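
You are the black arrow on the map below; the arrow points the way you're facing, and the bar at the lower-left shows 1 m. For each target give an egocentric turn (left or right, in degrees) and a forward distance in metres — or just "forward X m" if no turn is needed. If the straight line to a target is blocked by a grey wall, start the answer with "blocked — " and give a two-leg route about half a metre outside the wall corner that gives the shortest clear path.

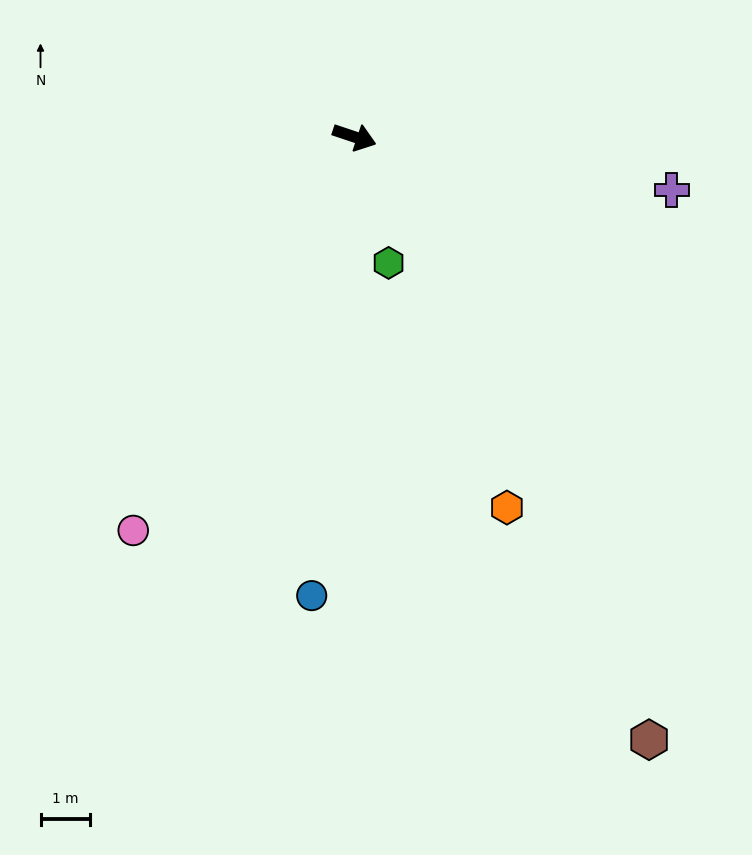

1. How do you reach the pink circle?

turn right 101°, forward 9.2 m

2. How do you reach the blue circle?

turn right 77°, forward 9.4 m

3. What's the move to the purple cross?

turn left 9°, forward 6.5 m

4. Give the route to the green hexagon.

turn right 56°, forward 2.7 m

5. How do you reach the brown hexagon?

turn right 45°, forward 13.7 m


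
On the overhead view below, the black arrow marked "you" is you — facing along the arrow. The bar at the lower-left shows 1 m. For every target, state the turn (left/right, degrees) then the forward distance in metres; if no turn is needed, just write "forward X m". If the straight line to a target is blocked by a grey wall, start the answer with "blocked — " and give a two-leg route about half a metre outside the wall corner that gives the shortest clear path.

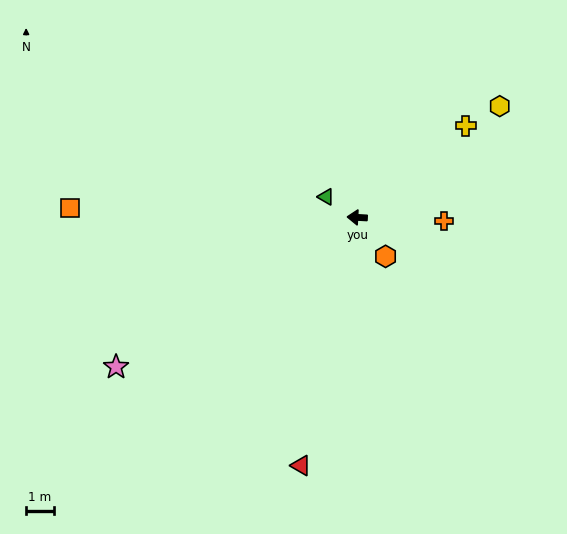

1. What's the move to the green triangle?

turn right 30°, forward 1.4 m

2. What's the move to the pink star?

turn left 35°, forward 10.3 m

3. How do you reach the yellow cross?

turn right 137°, forward 5.2 m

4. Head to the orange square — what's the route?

forward 10.4 m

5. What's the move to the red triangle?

turn left 80°, forward 9.2 m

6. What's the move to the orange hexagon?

turn left 129°, forward 1.7 m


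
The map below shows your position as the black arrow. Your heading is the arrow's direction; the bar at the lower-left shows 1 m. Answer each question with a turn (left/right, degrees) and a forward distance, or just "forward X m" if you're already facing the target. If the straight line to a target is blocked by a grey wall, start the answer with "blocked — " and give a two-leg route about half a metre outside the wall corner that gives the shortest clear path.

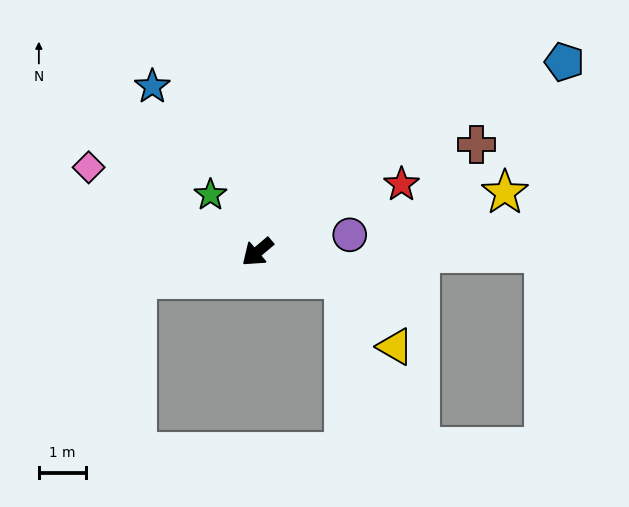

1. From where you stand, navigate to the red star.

turn left 165°, forward 3.4 m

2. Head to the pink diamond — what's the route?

turn right 67°, forward 4.0 m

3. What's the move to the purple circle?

turn left 150°, forward 2.0 m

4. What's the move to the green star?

turn right 91°, forward 1.6 m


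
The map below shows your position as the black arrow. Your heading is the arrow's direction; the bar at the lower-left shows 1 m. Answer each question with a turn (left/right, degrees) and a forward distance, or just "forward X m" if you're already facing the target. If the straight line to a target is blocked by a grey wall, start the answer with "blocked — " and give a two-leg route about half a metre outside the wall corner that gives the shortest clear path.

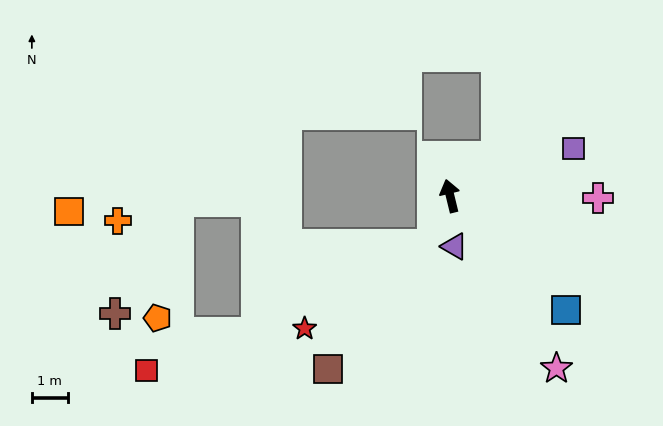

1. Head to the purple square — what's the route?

turn right 83°, forward 3.7 m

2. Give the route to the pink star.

turn right 162°, forward 5.6 m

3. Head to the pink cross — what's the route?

turn right 104°, forward 4.1 m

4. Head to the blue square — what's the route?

turn right 148°, forward 4.5 m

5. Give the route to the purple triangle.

turn left 171°, forward 1.4 m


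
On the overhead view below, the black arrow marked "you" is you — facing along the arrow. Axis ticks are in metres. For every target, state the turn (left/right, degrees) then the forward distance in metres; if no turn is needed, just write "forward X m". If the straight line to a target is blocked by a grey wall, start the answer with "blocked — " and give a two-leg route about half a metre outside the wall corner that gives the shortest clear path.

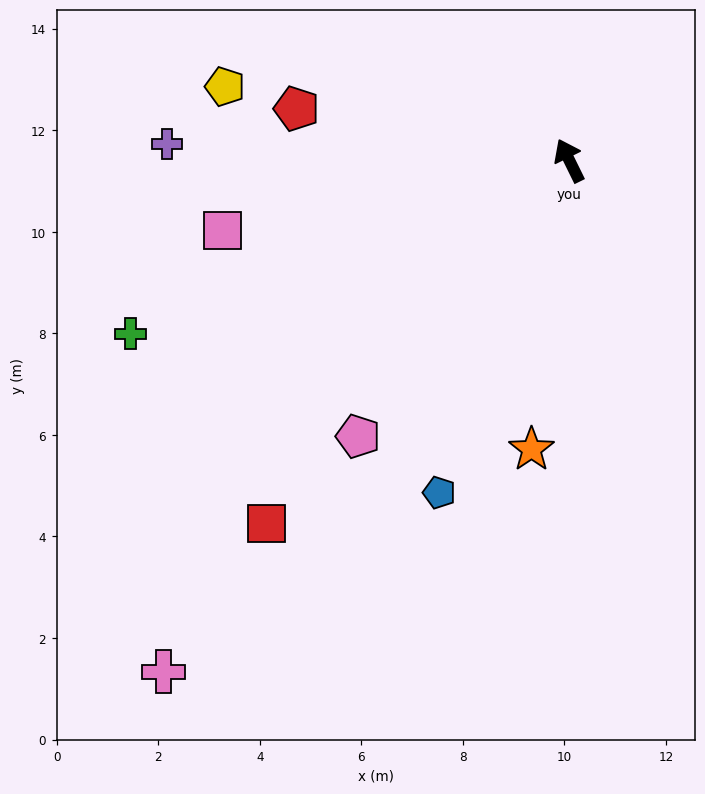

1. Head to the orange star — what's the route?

turn left 146°, forward 5.7 m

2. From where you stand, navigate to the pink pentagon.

turn left 116°, forward 6.8 m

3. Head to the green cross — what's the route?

turn left 85°, forward 9.3 m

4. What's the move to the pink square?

turn left 75°, forward 7.0 m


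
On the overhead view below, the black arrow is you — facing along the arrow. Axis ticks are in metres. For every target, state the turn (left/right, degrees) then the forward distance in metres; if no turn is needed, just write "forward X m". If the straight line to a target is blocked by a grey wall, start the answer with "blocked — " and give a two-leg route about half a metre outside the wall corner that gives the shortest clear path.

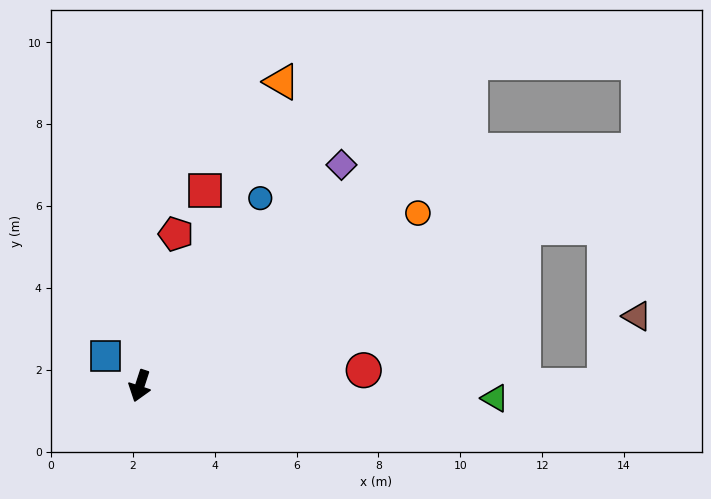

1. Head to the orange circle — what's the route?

turn left 140°, forward 8.0 m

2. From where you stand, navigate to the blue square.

turn right 113°, forward 1.1 m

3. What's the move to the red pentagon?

turn right 175°, forward 3.8 m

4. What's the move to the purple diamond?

turn left 156°, forward 7.3 m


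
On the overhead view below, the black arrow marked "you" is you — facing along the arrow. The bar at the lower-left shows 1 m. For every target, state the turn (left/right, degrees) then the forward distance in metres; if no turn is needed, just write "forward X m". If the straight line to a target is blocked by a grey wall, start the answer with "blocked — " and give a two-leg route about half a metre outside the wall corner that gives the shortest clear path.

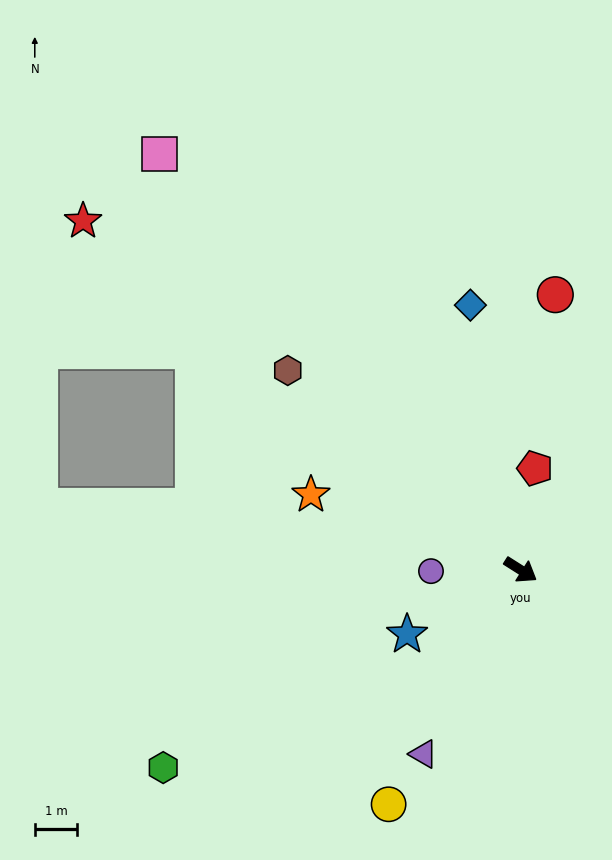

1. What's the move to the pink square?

turn left 163°, forward 13.0 m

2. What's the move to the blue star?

turn right 118°, forward 3.1 m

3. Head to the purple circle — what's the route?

turn right 147°, forward 2.1 m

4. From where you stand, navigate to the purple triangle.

turn right 85°, forward 4.9 m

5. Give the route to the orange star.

turn right 167°, forward 5.3 m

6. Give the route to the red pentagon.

turn left 114°, forward 2.4 m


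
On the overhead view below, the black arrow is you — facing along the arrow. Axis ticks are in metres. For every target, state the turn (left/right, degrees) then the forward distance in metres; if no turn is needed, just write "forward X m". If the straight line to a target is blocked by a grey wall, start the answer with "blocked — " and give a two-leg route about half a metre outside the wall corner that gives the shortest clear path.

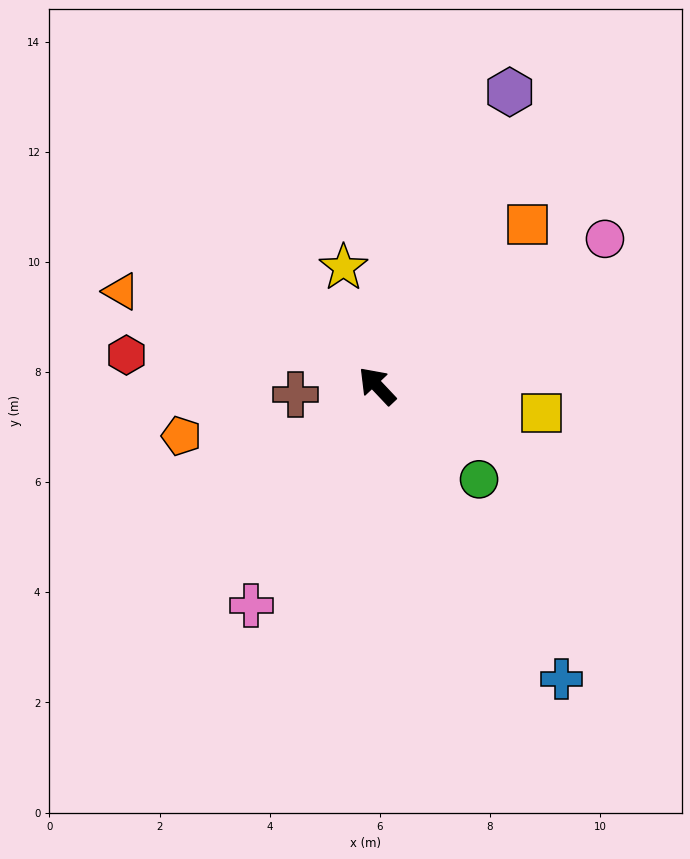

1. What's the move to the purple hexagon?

turn right 68°, forward 5.9 m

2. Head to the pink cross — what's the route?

turn left 107°, forward 4.6 m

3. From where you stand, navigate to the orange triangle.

turn left 26°, forward 5.0 m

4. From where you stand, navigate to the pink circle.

turn right 100°, forward 4.9 m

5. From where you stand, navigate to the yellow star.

turn right 27°, forward 2.2 m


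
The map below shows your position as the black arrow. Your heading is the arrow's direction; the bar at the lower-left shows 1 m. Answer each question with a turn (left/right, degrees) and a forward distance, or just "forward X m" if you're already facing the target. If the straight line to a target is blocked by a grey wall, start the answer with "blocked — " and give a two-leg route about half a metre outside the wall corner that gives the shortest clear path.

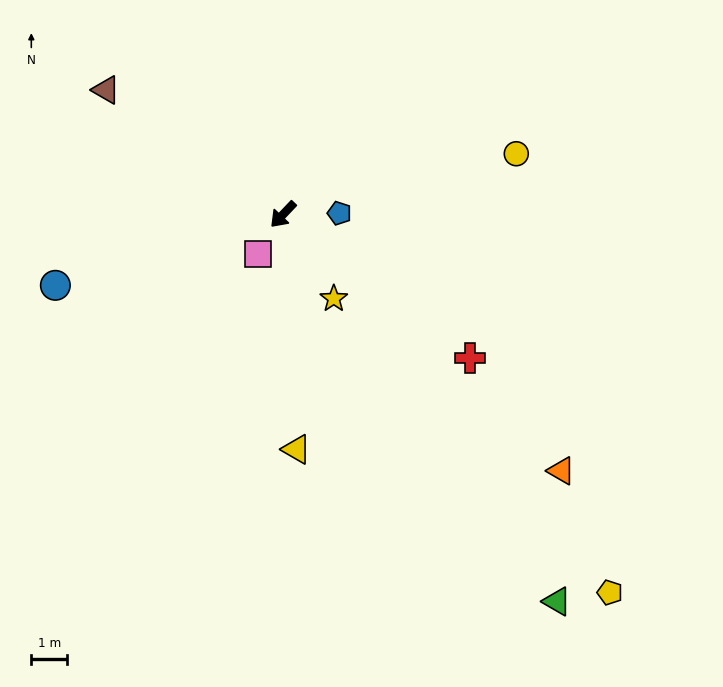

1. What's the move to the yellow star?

turn left 75°, forward 2.7 m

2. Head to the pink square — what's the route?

turn left 11°, forward 1.3 m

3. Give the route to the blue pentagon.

turn left 135°, forward 1.6 m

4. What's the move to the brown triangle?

turn right 82°, forward 6.0 m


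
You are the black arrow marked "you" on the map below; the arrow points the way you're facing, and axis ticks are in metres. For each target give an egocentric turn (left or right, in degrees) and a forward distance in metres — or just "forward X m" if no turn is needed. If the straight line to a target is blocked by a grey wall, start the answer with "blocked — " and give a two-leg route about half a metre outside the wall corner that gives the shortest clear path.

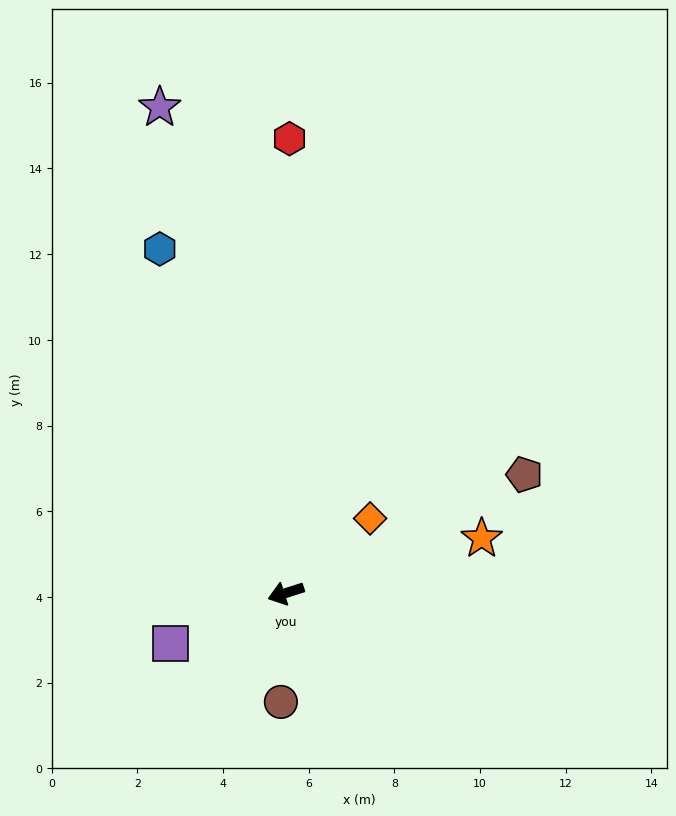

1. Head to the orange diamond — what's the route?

turn right 156°, forward 2.6 m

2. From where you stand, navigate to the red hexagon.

turn right 108°, forward 10.6 m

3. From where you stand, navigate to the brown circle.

turn left 70°, forward 2.5 m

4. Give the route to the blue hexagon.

turn right 88°, forward 8.6 m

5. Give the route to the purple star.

turn right 93°, forward 11.7 m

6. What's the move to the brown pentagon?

turn right 171°, forward 6.2 m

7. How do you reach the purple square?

turn left 6°, forward 2.9 m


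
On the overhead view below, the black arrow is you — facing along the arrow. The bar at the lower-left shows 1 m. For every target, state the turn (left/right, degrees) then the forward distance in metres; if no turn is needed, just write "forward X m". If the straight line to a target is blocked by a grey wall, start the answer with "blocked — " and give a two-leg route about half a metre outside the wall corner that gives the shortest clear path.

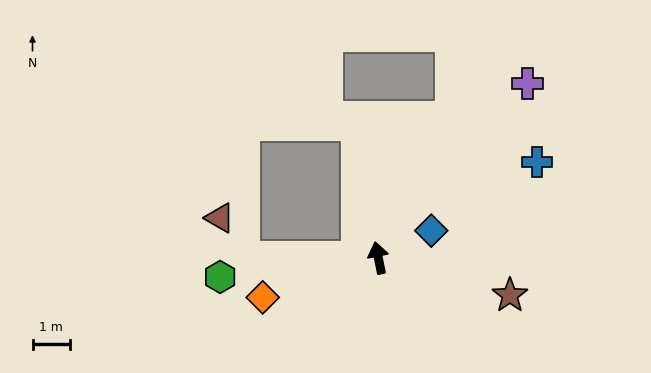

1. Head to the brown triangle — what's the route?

blocked — turn left 78°, forward 3.5 m, then turn right 57°, forward 1.2 m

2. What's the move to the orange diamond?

turn left 97°, forward 3.2 m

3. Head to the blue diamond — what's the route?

turn right 74°, forward 1.6 m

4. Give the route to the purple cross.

turn right 52°, forward 6.1 m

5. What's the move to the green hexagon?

turn left 85°, forward 4.2 m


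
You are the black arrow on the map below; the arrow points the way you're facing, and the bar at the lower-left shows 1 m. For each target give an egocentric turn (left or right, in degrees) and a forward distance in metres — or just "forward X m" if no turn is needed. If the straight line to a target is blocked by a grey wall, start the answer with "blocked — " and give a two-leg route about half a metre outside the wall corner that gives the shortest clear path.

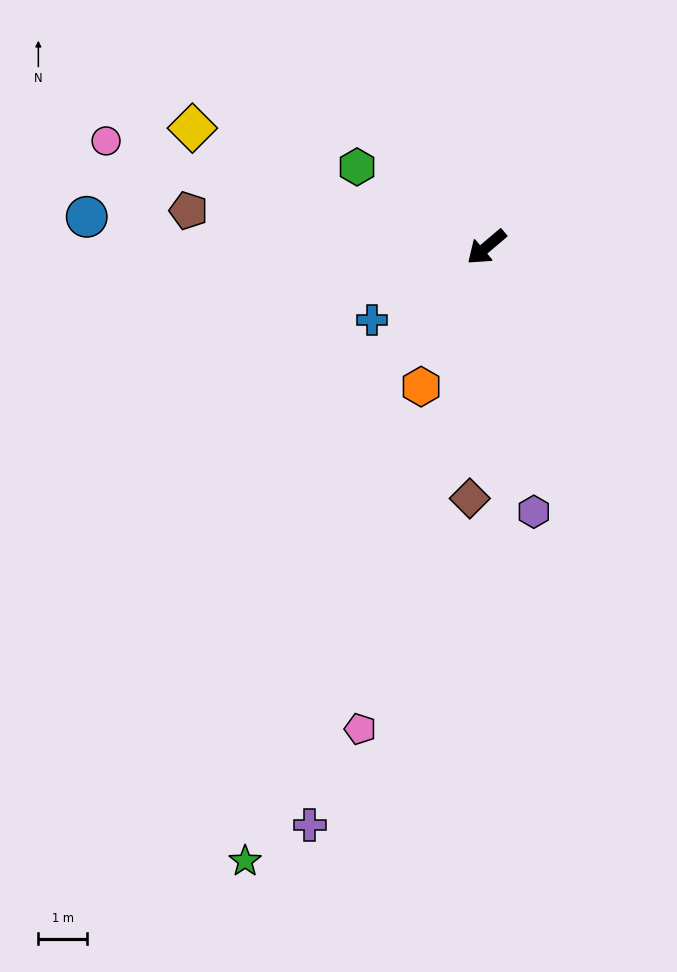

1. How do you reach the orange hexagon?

turn left 25°, forward 3.2 m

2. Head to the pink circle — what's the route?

turn right 56°, forward 8.1 m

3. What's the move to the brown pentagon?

turn right 47°, forward 6.2 m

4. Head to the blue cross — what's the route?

turn right 8°, forward 2.8 m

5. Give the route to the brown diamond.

turn left 46°, forward 5.2 m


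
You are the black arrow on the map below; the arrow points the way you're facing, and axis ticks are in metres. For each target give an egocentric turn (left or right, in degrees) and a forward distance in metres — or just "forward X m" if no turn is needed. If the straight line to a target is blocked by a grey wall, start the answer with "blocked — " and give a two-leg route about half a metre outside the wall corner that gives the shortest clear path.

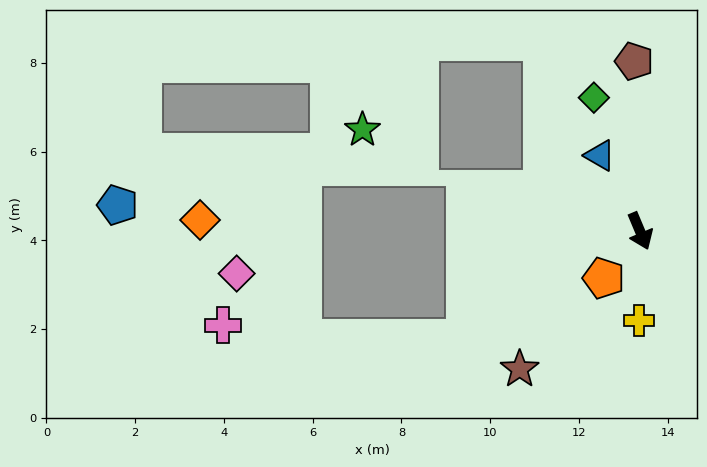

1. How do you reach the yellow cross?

turn right 24°, forward 2.0 m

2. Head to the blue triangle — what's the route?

turn right 175°, forward 1.9 m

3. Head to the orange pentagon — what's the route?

turn right 60°, forward 1.3 m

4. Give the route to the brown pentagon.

turn left 159°, forward 3.8 m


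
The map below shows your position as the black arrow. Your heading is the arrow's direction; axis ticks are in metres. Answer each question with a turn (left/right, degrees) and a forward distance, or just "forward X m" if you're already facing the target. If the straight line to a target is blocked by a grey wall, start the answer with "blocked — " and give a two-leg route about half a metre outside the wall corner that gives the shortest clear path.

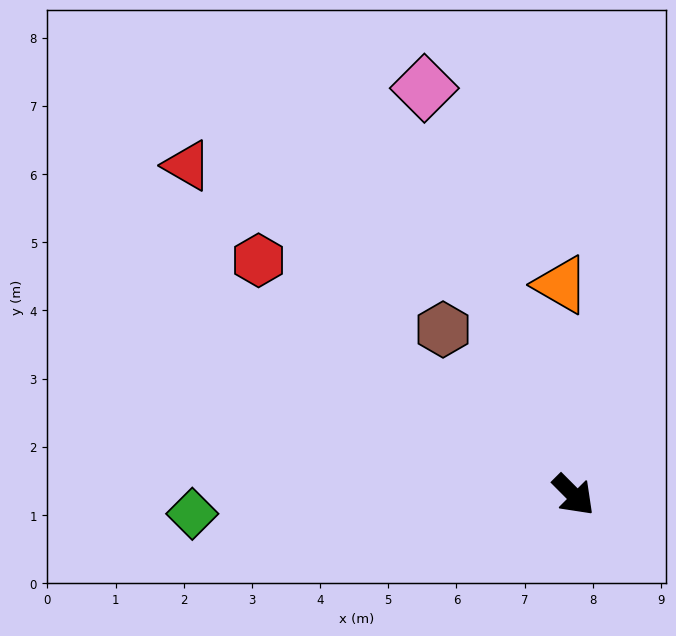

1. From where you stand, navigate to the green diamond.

turn right 132°, forward 5.6 m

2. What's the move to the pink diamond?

turn left 155°, forward 6.4 m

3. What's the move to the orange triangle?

turn left 139°, forward 3.1 m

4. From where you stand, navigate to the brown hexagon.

turn left 173°, forward 3.1 m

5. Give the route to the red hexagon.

turn right 172°, forward 5.8 m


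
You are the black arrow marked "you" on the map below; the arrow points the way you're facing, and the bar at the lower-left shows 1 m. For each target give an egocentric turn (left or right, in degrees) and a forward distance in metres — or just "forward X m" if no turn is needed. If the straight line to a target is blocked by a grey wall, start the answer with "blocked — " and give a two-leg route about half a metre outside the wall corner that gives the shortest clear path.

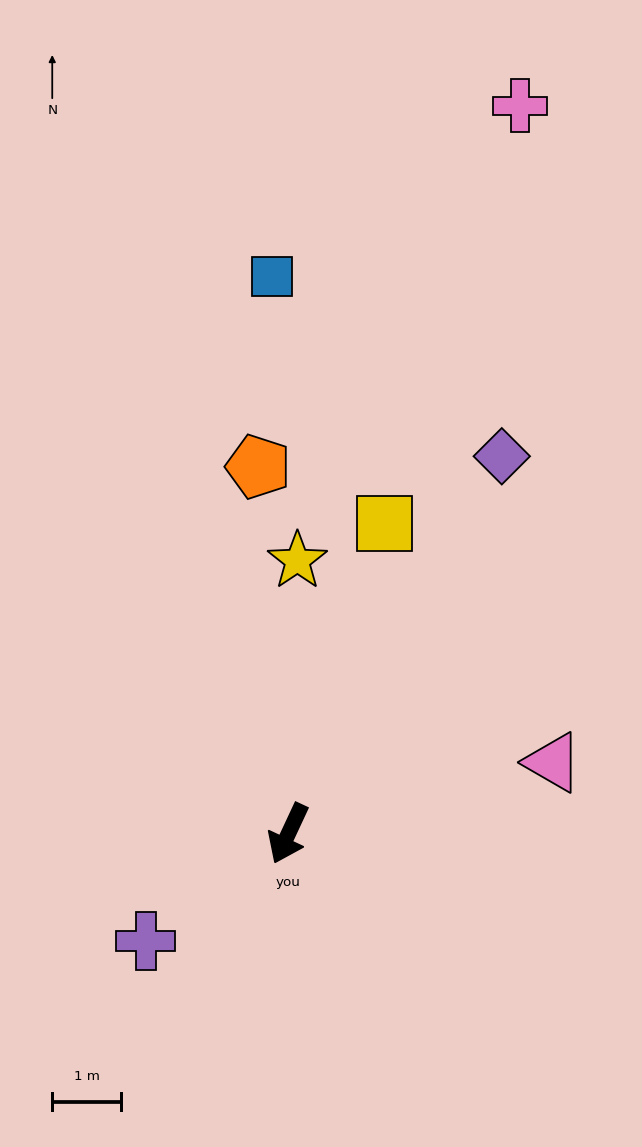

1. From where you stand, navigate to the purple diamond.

turn left 176°, forward 6.3 m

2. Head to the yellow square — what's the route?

turn right 172°, forward 4.7 m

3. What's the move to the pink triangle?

turn left 130°, forward 4.0 m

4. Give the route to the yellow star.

turn right 157°, forward 4.0 m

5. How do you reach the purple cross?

turn right 28°, forward 2.6 m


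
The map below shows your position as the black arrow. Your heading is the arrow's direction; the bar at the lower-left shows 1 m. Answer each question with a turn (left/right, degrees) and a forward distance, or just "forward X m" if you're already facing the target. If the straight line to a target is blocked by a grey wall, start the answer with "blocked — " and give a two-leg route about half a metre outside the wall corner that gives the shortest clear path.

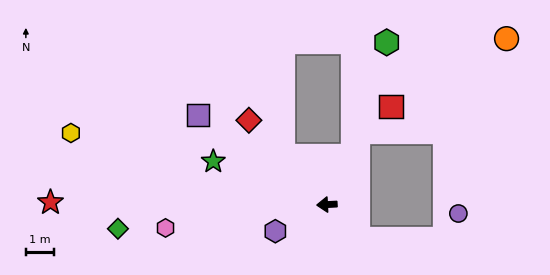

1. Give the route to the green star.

turn right 24°, forward 4.3 m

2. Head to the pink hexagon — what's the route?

turn left 5°, forward 5.8 m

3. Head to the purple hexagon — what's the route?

turn left 24°, forward 2.1 m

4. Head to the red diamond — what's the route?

turn right 50°, forward 4.1 m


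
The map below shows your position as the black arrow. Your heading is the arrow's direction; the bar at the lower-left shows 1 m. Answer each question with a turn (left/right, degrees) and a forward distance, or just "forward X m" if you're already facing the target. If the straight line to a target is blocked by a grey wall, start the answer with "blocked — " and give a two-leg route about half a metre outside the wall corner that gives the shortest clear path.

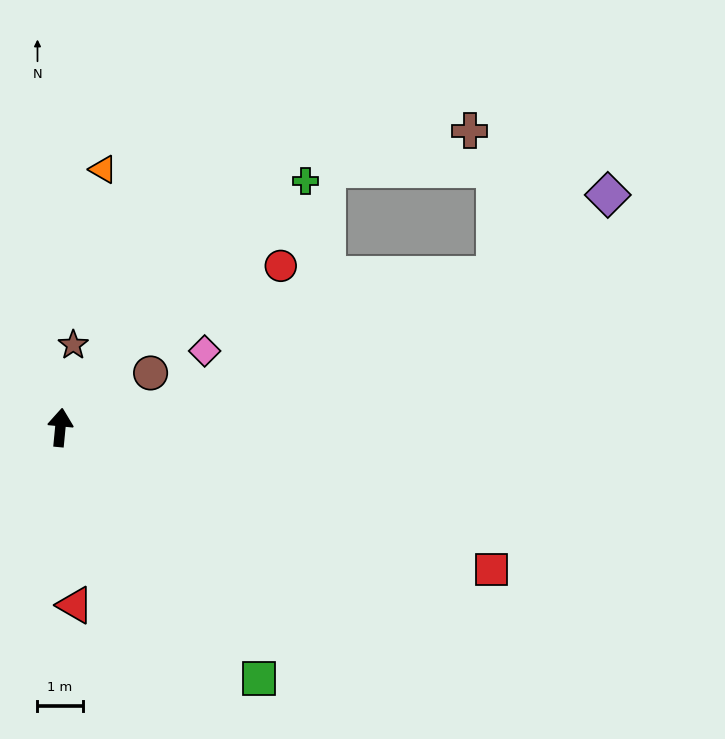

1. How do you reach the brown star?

turn right 3°, forward 1.9 m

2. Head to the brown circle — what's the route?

turn right 53°, forward 2.3 m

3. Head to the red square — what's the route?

turn right 103°, forward 10.1 m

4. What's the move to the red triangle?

turn right 170°, forward 4.0 m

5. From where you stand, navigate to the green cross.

turn right 39°, forward 7.7 m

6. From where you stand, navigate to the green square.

turn right 136°, forward 7.1 m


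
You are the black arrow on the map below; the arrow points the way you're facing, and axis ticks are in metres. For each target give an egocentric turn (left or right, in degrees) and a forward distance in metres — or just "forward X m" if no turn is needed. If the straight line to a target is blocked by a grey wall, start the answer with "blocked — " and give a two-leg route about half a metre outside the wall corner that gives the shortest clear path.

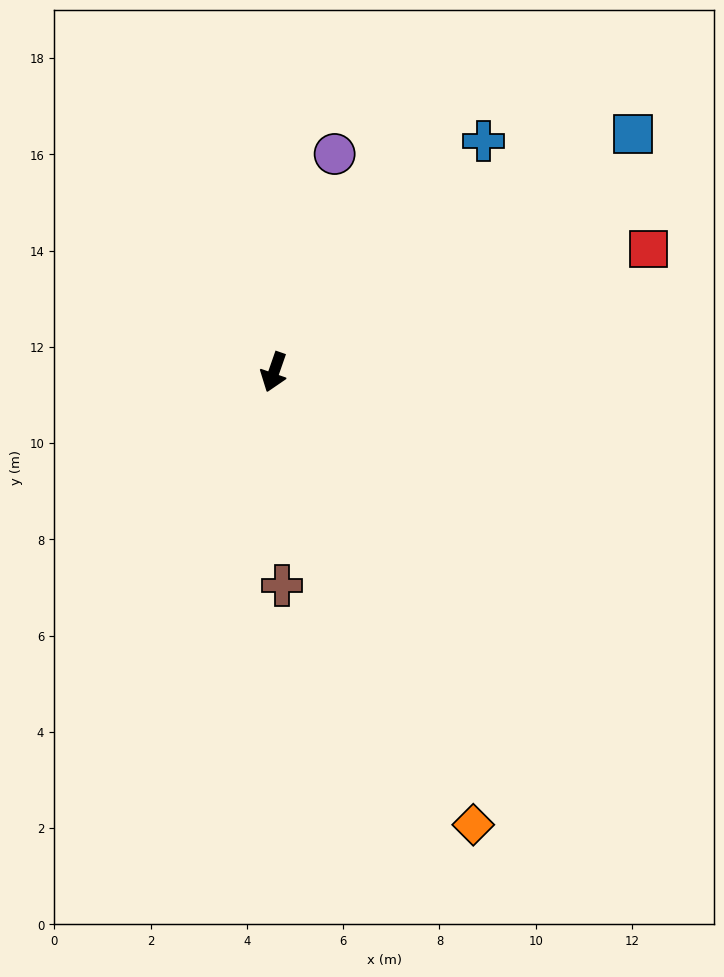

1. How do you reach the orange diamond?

turn left 43°, forward 10.3 m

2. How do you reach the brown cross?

turn left 21°, forward 4.4 m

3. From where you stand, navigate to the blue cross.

turn left 157°, forward 6.5 m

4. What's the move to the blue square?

turn left 143°, forward 9.0 m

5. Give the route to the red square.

turn left 127°, forward 8.2 m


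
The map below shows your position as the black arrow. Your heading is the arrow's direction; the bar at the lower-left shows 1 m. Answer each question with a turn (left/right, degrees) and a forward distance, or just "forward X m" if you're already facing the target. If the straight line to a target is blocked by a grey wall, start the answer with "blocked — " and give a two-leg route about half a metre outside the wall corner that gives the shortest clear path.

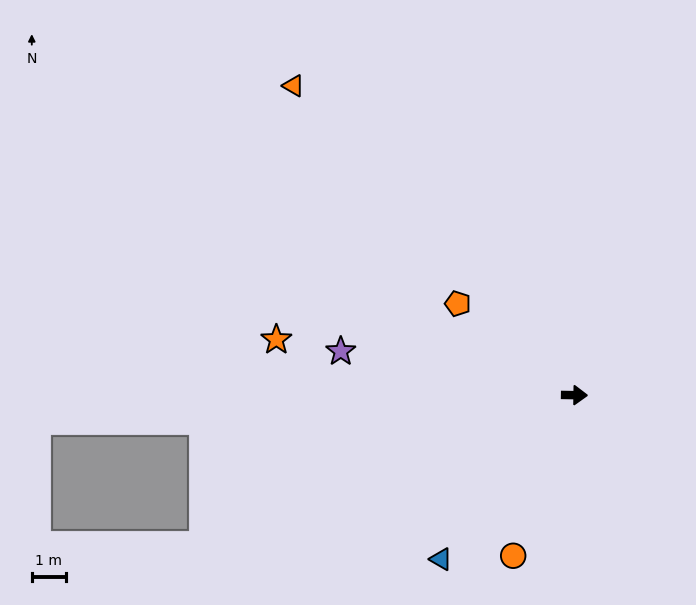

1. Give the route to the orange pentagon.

turn left 143°, forward 4.3 m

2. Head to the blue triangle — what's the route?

turn right 128°, forward 6.2 m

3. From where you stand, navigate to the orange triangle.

turn left 133°, forward 12.2 m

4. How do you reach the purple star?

turn left 170°, forward 6.9 m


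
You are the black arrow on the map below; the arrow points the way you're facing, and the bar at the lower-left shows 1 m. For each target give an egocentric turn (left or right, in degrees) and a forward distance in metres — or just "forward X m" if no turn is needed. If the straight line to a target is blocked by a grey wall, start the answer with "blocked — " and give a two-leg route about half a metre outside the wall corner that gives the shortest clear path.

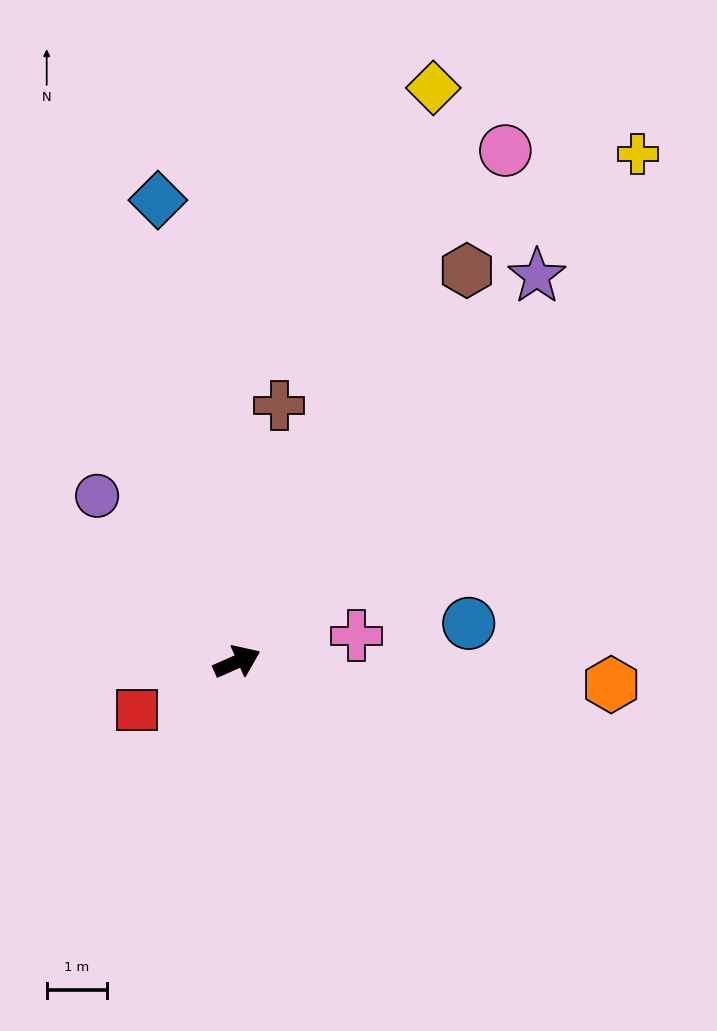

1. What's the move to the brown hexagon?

turn left 36°, forward 7.5 m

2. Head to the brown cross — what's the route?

turn left 57°, forward 4.3 m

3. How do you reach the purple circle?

turn left 106°, forward 3.6 m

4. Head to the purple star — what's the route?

turn left 28°, forward 8.1 m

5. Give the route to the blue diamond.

turn left 76°, forward 7.7 m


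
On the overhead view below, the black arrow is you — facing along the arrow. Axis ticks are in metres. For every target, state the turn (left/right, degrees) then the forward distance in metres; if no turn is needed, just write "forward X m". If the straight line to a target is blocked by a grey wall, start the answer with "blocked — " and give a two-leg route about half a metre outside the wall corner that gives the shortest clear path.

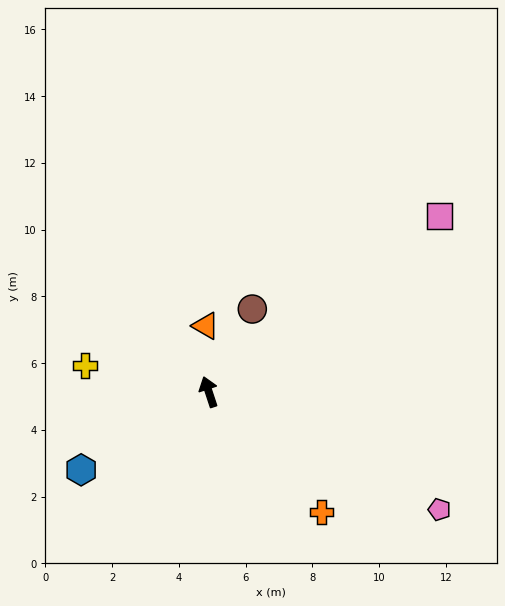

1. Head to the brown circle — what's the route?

turn right 46°, forward 2.8 m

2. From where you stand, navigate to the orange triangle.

turn right 16°, forward 2.0 m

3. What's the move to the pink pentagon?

turn right 135°, forward 7.8 m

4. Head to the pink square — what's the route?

turn right 71°, forward 8.7 m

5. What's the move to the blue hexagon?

turn left 103°, forward 4.5 m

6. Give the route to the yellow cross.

turn left 60°, forward 3.8 m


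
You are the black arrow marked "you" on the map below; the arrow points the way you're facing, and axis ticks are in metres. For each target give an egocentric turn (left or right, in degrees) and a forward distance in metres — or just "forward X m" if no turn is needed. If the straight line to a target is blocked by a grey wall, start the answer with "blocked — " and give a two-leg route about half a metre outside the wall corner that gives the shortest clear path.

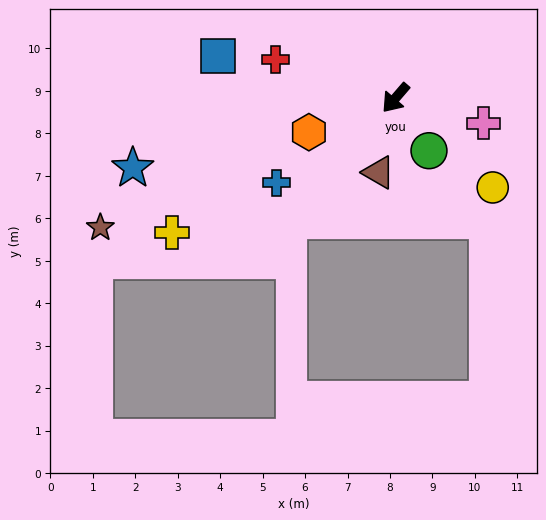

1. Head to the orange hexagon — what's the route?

turn right 28°, forward 2.2 m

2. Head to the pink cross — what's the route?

turn left 115°, forward 2.2 m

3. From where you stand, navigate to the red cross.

turn right 67°, forward 3.0 m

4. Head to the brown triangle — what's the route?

turn left 28°, forward 1.8 m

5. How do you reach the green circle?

turn left 73°, forward 1.5 m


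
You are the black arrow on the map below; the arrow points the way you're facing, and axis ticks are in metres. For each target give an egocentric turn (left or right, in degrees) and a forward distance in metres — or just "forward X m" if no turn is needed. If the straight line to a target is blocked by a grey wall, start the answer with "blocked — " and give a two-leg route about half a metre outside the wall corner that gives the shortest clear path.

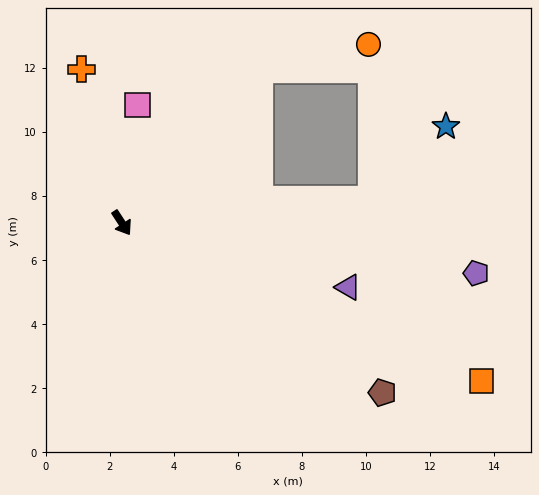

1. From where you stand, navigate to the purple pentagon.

turn left 49°, forward 11.2 m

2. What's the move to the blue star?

blocked — turn left 62°, forward 7.8 m, then turn left 40°, forward 3.3 m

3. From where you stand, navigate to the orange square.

turn left 33°, forward 12.3 m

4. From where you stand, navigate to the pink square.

turn left 139°, forward 3.7 m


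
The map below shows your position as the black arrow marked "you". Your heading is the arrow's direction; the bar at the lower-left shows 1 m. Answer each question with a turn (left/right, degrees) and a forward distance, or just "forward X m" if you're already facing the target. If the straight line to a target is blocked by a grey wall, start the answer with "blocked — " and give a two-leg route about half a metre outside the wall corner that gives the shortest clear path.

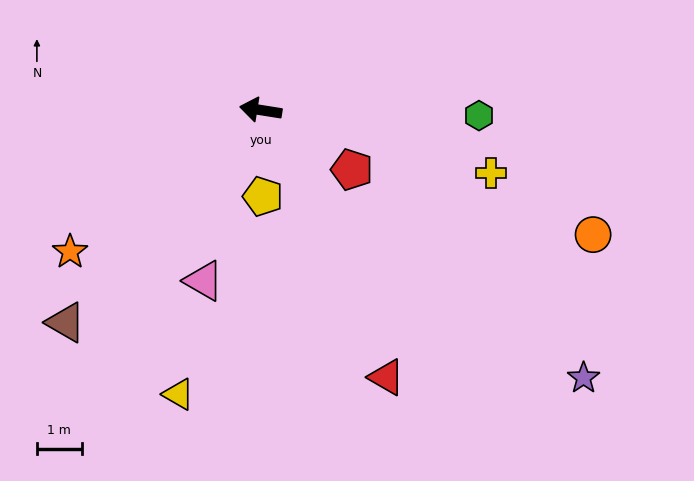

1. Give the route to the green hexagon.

turn right 172°, forward 4.8 m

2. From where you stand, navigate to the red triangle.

turn left 124°, forward 6.6 m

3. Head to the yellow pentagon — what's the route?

turn left 100°, forward 1.9 m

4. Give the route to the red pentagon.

turn left 156°, forward 2.4 m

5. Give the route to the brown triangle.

turn left 56°, forward 6.4 m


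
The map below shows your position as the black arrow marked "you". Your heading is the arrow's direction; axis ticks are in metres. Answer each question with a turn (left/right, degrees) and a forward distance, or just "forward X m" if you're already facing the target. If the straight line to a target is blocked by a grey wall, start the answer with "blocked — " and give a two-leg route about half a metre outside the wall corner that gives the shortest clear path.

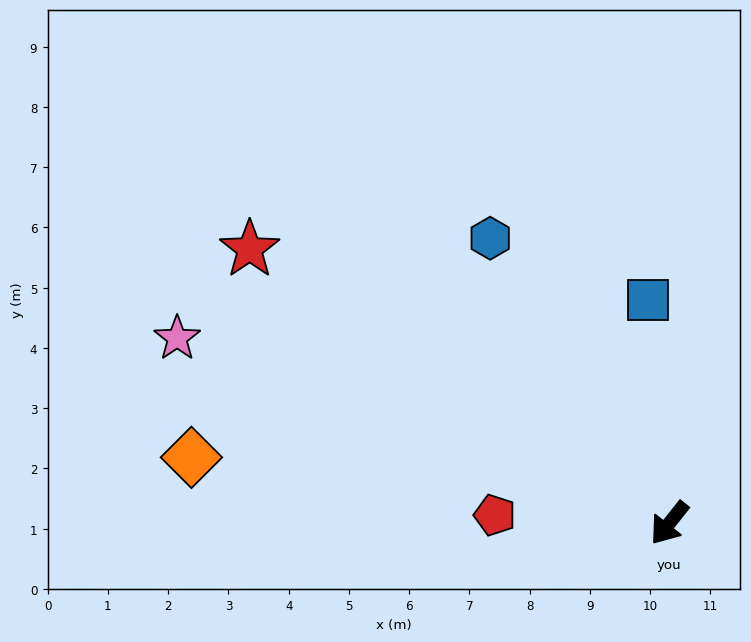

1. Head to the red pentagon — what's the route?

turn right 54°, forward 2.9 m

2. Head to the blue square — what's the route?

turn right 136°, forward 3.7 m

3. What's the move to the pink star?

turn right 72°, forward 8.7 m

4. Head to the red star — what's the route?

turn right 85°, forward 8.3 m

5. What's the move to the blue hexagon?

turn right 109°, forward 5.6 m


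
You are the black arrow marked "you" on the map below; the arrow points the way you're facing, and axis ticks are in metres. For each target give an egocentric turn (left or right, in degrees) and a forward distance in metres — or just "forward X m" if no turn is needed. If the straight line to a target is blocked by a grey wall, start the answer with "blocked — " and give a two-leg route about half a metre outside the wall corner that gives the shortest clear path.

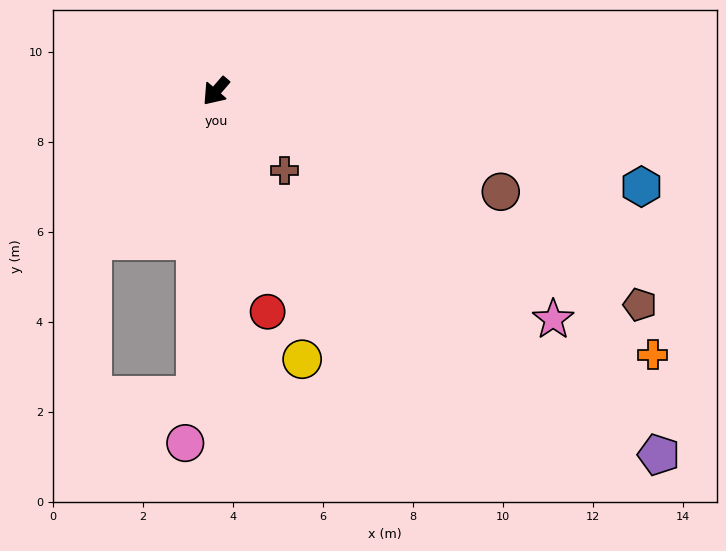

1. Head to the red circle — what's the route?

turn left 54°, forward 5.0 m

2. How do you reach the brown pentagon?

turn left 104°, forward 10.5 m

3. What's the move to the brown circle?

turn left 111°, forward 6.7 m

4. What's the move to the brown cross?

turn left 82°, forward 2.3 m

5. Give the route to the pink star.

turn left 97°, forward 9.0 m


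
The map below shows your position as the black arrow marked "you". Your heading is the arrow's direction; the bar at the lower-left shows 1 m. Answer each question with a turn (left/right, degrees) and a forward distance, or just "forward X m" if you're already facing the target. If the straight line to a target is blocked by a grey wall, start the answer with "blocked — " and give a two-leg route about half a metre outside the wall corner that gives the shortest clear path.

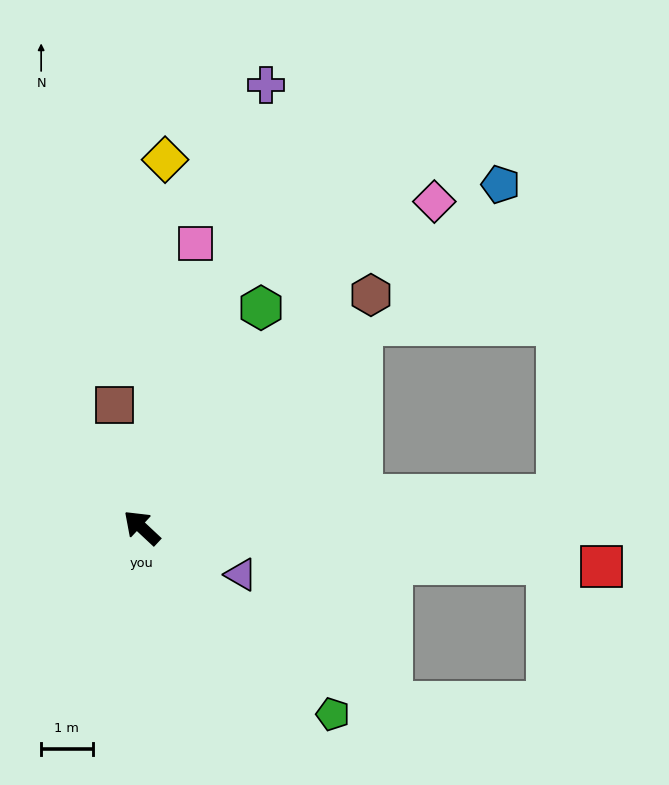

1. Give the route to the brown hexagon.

turn right 92°, forward 6.4 m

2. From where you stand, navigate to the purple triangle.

turn right 162°, forward 2.1 m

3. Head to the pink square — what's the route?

turn right 58°, forward 5.6 m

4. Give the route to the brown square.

turn right 35°, forward 2.4 m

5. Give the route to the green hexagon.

turn right 75°, forward 4.9 m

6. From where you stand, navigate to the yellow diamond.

turn right 51°, forward 7.2 m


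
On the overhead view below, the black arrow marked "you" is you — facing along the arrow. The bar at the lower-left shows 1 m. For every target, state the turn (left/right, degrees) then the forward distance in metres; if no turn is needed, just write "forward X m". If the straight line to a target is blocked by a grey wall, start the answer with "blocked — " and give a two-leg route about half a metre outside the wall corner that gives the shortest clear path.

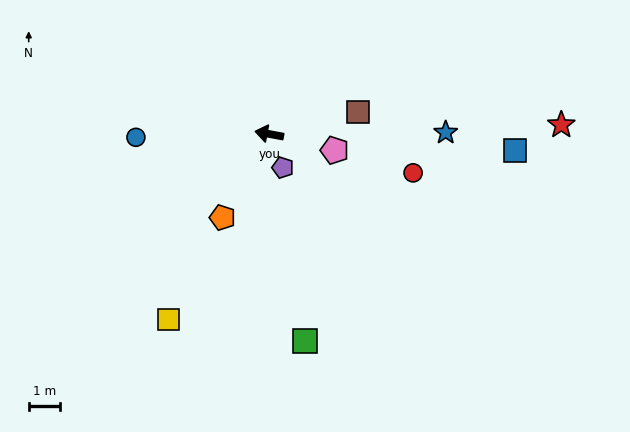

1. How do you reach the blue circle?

turn left 12°, forward 4.2 m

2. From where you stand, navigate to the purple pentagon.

turn left 123°, forward 1.1 m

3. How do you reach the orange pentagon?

turn left 71°, forward 3.0 m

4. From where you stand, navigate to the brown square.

turn right 156°, forward 2.9 m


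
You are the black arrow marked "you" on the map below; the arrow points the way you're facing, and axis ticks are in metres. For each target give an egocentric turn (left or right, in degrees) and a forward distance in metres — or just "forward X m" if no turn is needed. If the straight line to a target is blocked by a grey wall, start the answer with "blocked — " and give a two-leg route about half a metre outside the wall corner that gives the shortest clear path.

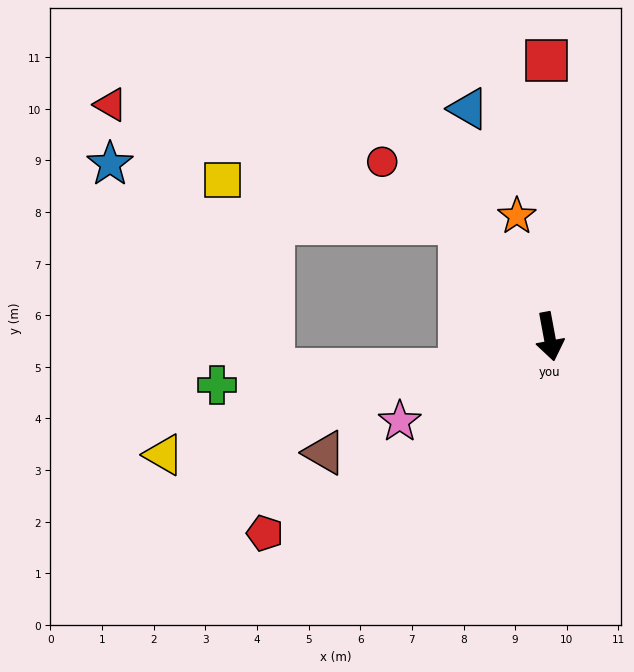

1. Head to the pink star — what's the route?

turn right 71°, forward 3.3 m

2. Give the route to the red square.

turn left 170°, forward 5.3 m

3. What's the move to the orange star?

turn right 175°, forward 2.4 m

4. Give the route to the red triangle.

blocked — turn right 152°, forward 2.8 m, then turn left 33°, forward 7.1 m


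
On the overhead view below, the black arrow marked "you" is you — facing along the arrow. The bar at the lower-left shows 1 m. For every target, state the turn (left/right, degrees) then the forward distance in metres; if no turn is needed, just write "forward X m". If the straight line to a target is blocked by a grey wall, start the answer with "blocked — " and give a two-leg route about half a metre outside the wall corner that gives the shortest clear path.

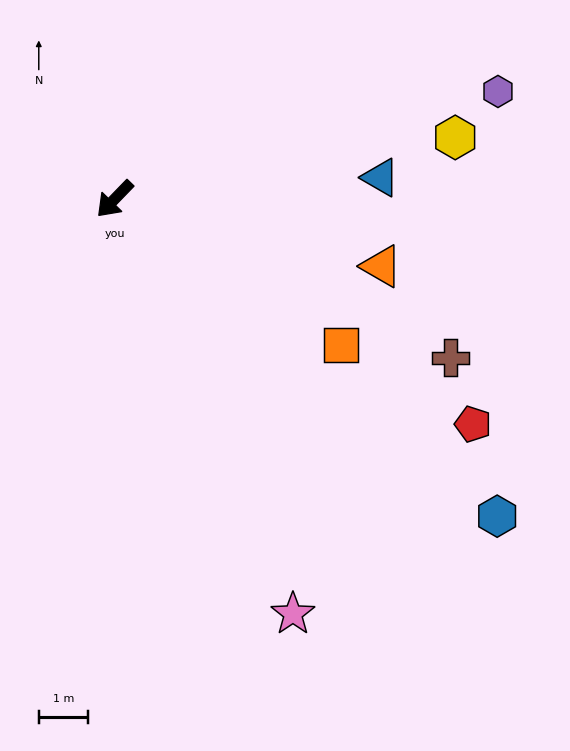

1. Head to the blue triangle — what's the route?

turn left 139°, forward 5.4 m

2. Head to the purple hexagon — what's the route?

turn left 150°, forward 8.0 m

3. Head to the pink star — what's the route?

turn left 67°, forward 9.1 m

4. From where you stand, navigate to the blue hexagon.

turn left 94°, forward 10.0 m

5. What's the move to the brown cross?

turn left 109°, forward 7.5 m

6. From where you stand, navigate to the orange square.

turn left 101°, forward 5.4 m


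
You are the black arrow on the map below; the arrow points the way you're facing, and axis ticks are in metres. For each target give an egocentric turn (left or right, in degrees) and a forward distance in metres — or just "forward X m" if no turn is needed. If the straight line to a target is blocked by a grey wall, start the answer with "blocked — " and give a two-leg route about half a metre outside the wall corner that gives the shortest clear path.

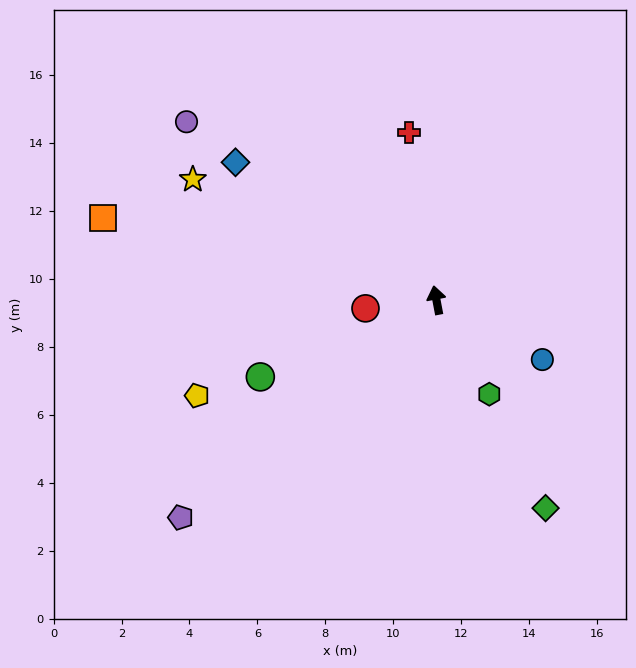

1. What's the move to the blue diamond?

turn left 45°, forward 7.2 m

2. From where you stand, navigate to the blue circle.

turn right 130°, forward 3.6 m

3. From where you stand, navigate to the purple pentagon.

turn left 120°, forward 9.9 m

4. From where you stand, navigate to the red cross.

forward 5.0 m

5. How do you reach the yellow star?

turn left 53°, forward 8.0 m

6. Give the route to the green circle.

turn left 103°, forward 5.7 m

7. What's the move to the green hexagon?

turn right 161°, forward 3.2 m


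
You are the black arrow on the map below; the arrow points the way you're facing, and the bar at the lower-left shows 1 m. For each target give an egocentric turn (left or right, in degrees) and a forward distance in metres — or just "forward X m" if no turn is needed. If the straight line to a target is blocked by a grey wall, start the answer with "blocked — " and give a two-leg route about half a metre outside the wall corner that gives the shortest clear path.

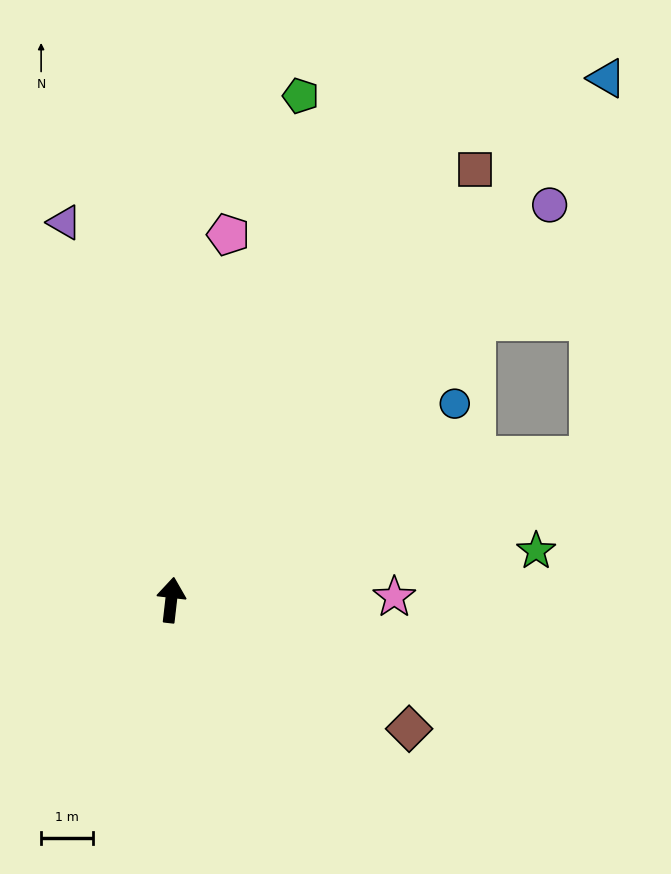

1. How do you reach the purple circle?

turn right 37°, forward 10.5 m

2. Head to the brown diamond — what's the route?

turn right 112°, forward 5.2 m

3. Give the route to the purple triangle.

turn left 22°, forward 7.5 m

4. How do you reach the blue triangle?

turn right 33°, forward 13.0 m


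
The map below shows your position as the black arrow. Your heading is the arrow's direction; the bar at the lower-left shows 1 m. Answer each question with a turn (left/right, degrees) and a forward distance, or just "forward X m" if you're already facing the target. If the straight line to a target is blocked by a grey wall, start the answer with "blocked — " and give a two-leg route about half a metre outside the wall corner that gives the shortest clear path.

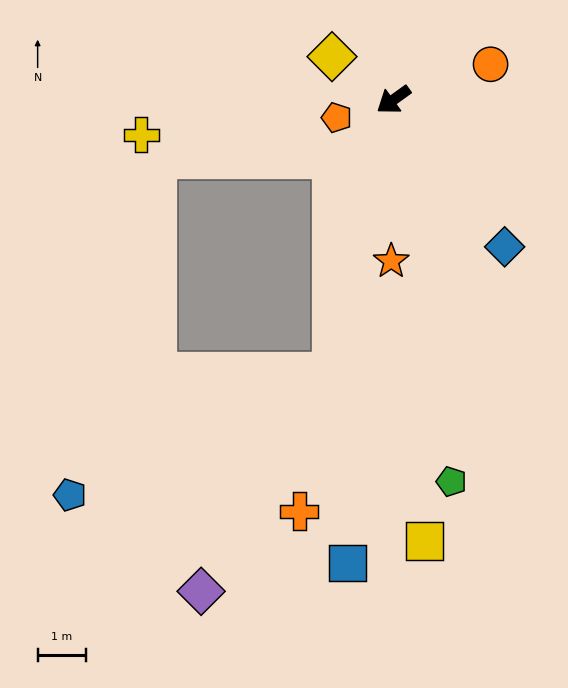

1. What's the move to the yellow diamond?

turn right 71°, forward 1.6 m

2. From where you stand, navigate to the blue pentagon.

blocked — turn left 42°, forward 5.8 m, then turn right 53°, forward 6.0 m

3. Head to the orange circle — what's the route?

turn left 164°, forward 2.2 m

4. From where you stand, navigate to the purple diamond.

blocked — turn left 42°, forward 5.8 m, then turn right 19°, forward 5.3 m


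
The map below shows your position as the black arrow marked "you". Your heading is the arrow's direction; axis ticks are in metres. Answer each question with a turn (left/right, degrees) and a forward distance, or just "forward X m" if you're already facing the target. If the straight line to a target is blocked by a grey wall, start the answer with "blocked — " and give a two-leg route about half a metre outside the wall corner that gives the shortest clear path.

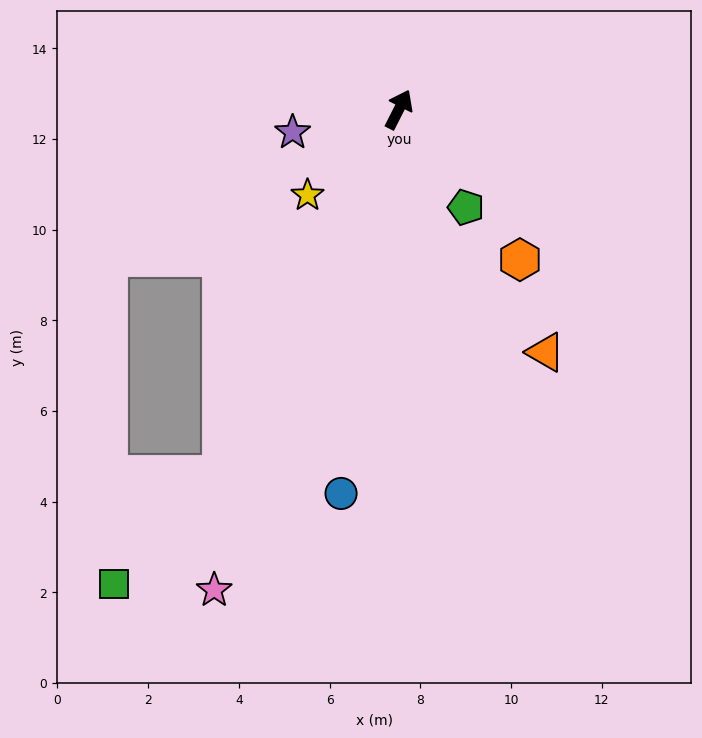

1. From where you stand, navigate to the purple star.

turn left 129°, forward 2.4 m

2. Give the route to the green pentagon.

turn right 119°, forward 2.6 m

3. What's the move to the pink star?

turn right 174°, forward 11.4 m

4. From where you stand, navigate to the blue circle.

turn right 162°, forward 8.6 m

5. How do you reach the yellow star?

turn left 160°, forward 2.8 m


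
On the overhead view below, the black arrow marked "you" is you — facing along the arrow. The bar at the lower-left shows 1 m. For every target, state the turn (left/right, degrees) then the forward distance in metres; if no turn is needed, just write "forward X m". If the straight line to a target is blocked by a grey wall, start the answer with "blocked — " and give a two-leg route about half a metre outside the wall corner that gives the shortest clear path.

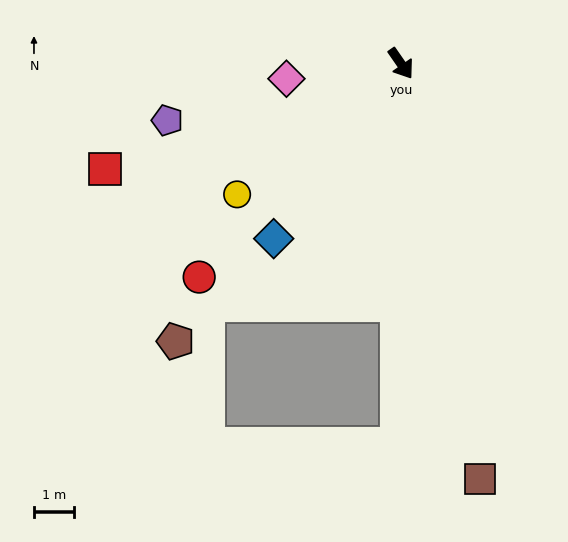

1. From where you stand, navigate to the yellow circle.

turn right 86°, forward 5.3 m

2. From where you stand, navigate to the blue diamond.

turn right 71°, forward 5.4 m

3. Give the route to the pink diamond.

turn right 117°, forward 2.9 m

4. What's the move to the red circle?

turn right 78°, forward 7.4 m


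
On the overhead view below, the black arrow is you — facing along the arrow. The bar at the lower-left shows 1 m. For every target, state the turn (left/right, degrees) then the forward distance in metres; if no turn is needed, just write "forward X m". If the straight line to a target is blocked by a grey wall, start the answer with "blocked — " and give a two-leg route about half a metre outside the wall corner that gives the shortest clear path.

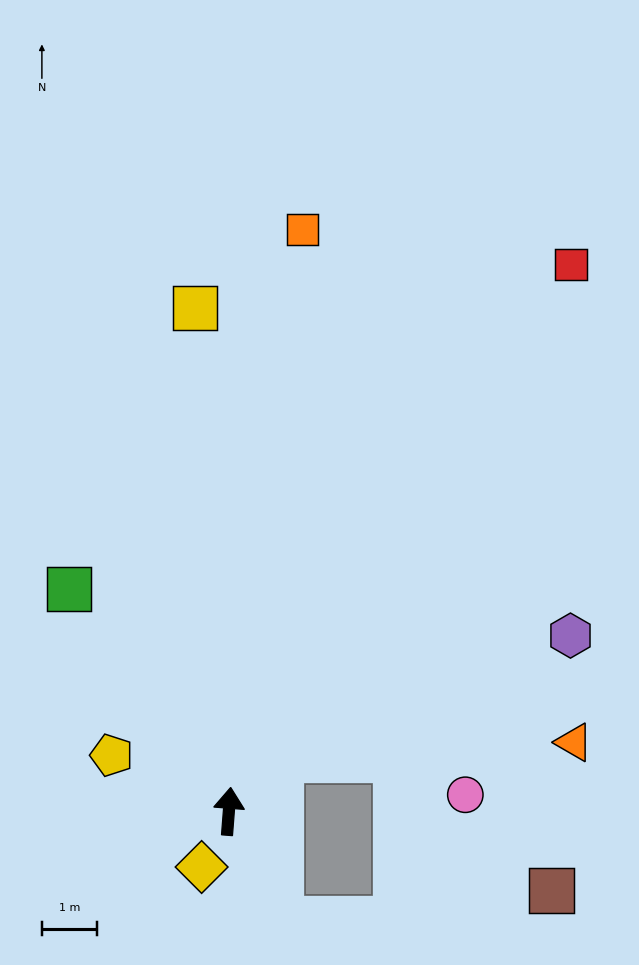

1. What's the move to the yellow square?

turn left 8°, forward 9.2 m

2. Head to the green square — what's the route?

turn left 40°, forward 5.0 m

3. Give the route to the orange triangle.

blocked — turn right 40°, forward 1.3 m, then turn right 42°, forward 5.4 m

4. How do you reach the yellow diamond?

turn left 158°, forward 1.1 m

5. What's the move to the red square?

turn right 28°, forward 11.8 m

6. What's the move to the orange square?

turn right 3°, forward 10.7 m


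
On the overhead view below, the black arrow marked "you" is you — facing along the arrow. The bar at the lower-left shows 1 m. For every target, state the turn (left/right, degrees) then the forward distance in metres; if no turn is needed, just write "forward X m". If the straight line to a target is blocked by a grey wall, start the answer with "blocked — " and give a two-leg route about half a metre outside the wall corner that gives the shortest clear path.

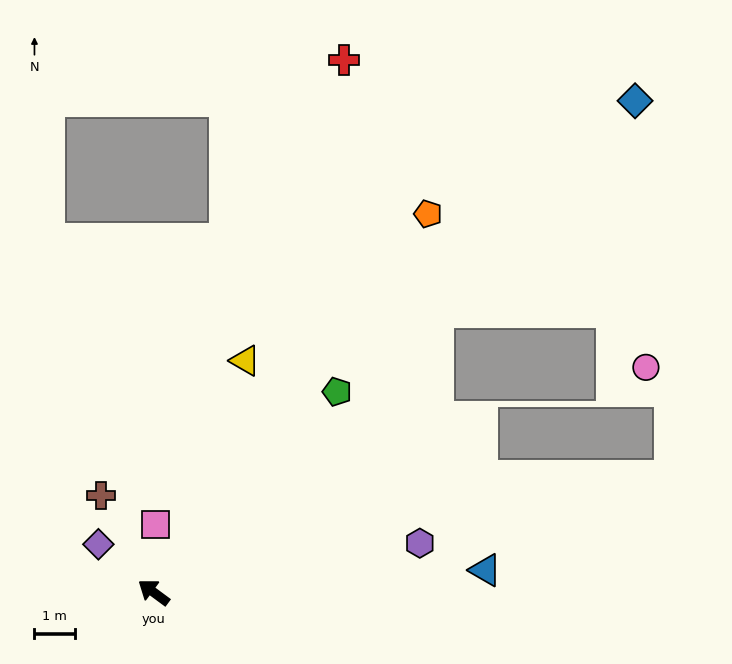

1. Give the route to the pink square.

turn right 55°, forward 1.7 m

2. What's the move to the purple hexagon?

turn right 133°, forward 6.7 m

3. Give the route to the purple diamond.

turn right 5°, forward 1.8 m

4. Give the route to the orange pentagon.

turn right 89°, forward 11.6 m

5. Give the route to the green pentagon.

turn right 96°, forward 6.7 m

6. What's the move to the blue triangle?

turn right 140°, forward 8.2 m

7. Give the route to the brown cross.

turn right 25°, forward 2.7 m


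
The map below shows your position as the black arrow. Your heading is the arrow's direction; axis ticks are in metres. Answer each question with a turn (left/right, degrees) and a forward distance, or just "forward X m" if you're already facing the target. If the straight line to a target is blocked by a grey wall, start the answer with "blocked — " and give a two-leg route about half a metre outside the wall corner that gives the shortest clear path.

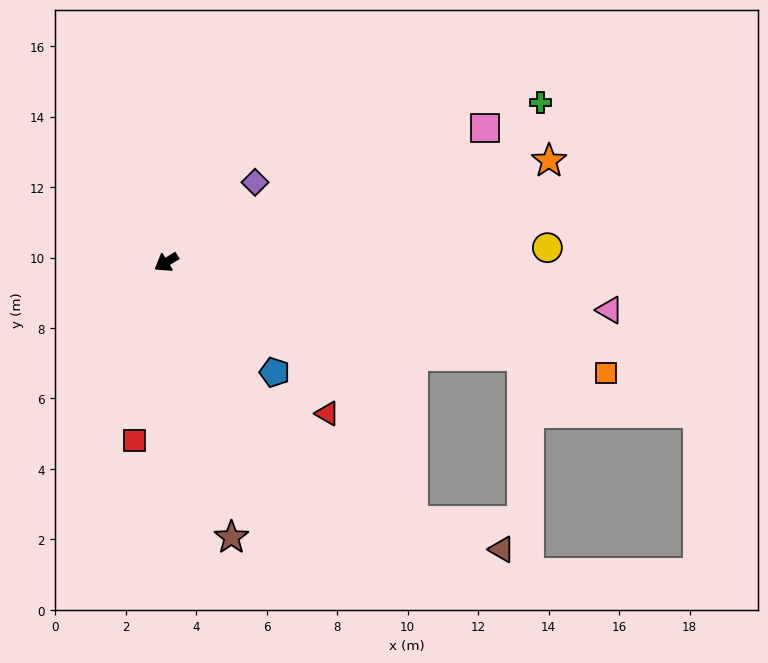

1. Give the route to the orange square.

turn left 134°, forward 12.9 m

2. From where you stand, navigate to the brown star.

turn left 72°, forward 8.0 m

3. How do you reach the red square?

turn left 48°, forward 5.1 m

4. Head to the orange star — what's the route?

turn left 163°, forward 11.2 m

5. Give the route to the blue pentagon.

turn left 103°, forward 4.4 m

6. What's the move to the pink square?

turn left 171°, forward 9.8 m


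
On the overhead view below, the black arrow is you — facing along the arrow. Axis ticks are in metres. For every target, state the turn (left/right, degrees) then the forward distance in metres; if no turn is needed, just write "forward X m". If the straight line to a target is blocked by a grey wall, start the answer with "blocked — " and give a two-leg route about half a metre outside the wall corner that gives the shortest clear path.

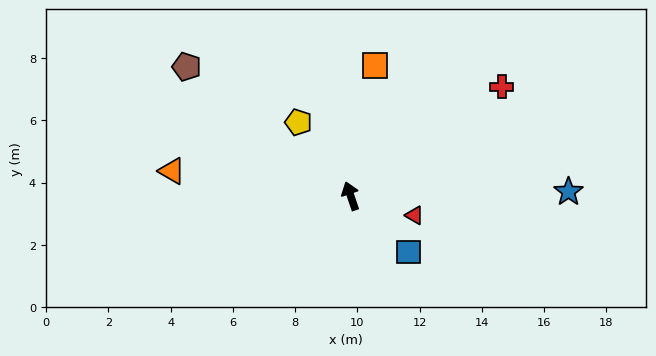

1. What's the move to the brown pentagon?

turn left 33°, forward 6.7 m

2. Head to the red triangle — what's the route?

turn right 126°, forward 2.1 m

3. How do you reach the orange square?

turn right 29°, forward 4.3 m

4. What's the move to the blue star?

turn right 108°, forward 7.0 m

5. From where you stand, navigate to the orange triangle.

turn left 63°, forward 5.8 m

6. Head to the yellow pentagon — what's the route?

turn left 17°, forward 2.9 m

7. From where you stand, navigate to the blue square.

turn right 153°, forward 2.6 m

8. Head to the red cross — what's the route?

turn right 73°, forward 6.0 m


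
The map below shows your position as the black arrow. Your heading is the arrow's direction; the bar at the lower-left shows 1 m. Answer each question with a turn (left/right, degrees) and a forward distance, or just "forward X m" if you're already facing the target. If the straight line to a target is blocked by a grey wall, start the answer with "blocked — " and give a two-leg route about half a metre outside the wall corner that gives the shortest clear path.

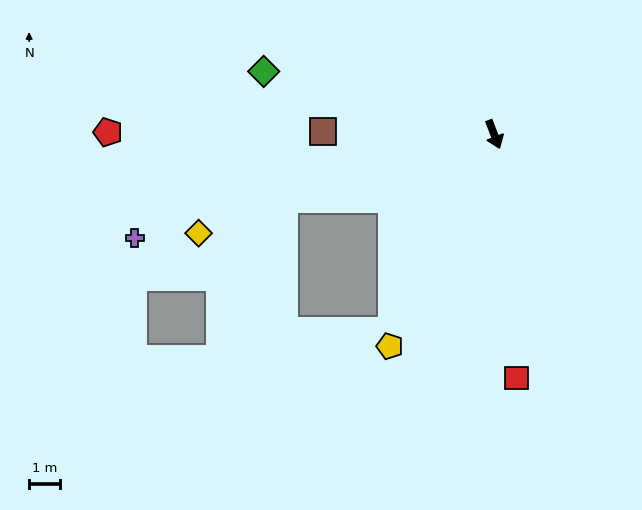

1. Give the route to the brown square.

turn right 112°, forward 5.5 m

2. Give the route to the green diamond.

turn right 126°, forward 7.7 m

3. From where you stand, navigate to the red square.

turn right 16°, forward 7.9 m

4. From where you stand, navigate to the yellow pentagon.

turn right 47°, forward 7.6 m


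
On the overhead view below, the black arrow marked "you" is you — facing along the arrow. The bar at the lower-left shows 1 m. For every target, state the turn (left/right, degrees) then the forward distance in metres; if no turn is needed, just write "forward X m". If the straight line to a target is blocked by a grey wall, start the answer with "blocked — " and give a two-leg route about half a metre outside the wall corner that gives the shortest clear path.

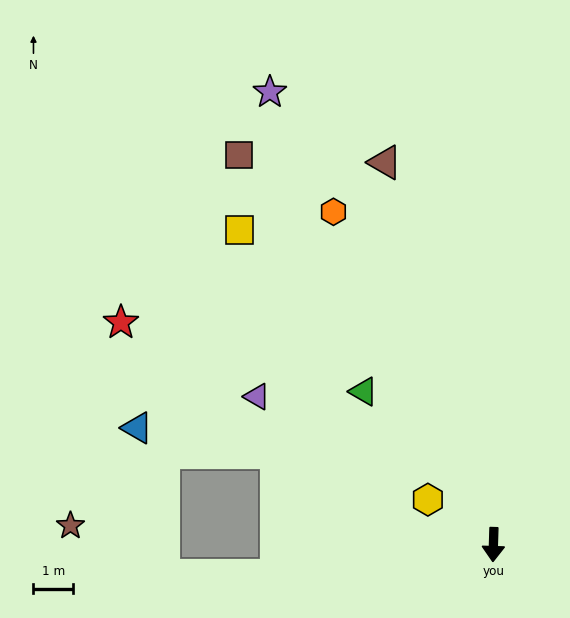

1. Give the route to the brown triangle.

turn right 162°, forward 10.0 m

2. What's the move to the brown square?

turn right 145°, forward 11.7 m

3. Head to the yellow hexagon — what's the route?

turn right 123°, forward 2.0 m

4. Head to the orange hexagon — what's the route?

turn right 153°, forward 9.3 m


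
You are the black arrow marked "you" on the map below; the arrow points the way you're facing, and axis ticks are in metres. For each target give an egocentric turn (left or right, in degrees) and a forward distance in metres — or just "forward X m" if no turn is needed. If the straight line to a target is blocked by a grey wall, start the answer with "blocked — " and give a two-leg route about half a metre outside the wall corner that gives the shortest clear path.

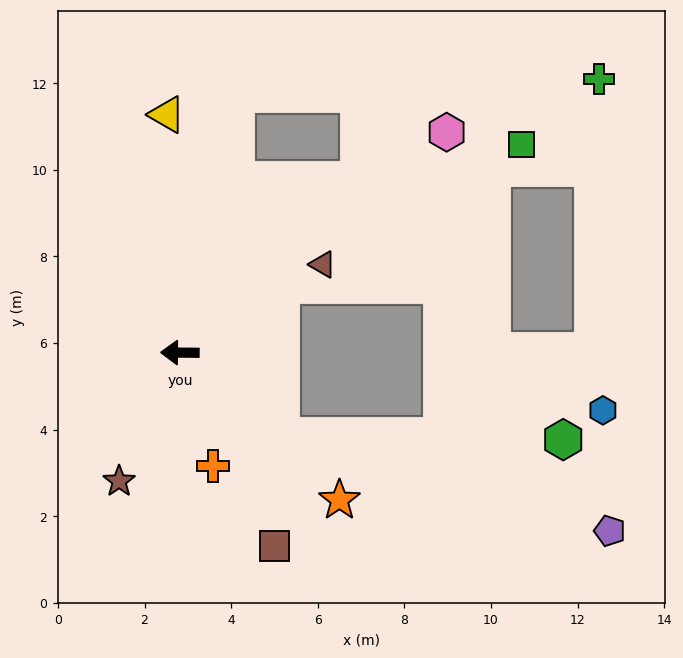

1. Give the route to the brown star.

turn left 65°, forward 3.3 m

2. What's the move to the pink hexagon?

turn right 140°, forward 8.0 m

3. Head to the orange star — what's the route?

turn left 138°, forward 5.0 m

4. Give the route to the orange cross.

turn left 107°, forward 2.7 m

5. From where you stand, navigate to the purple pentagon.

blocked — turn left 141°, forward 3.0 m, then turn left 23°, forward 7.9 m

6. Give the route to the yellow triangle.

turn right 86°, forward 5.5 m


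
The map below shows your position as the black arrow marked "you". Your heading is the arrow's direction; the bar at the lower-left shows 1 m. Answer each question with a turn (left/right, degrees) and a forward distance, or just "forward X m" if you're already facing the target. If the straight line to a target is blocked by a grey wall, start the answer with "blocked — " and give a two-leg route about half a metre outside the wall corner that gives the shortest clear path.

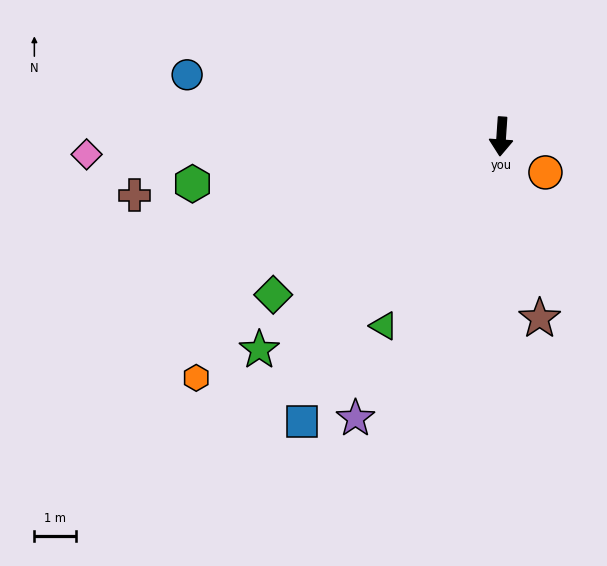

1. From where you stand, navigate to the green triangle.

turn right 28°, forward 5.3 m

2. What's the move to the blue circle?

turn right 97°, forward 7.6 m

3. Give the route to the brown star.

turn left 16°, forward 4.4 m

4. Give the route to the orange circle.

turn left 55°, forward 1.4 m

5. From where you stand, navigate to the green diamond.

turn right 51°, forward 6.6 m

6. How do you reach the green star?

turn right 45°, forward 7.7 m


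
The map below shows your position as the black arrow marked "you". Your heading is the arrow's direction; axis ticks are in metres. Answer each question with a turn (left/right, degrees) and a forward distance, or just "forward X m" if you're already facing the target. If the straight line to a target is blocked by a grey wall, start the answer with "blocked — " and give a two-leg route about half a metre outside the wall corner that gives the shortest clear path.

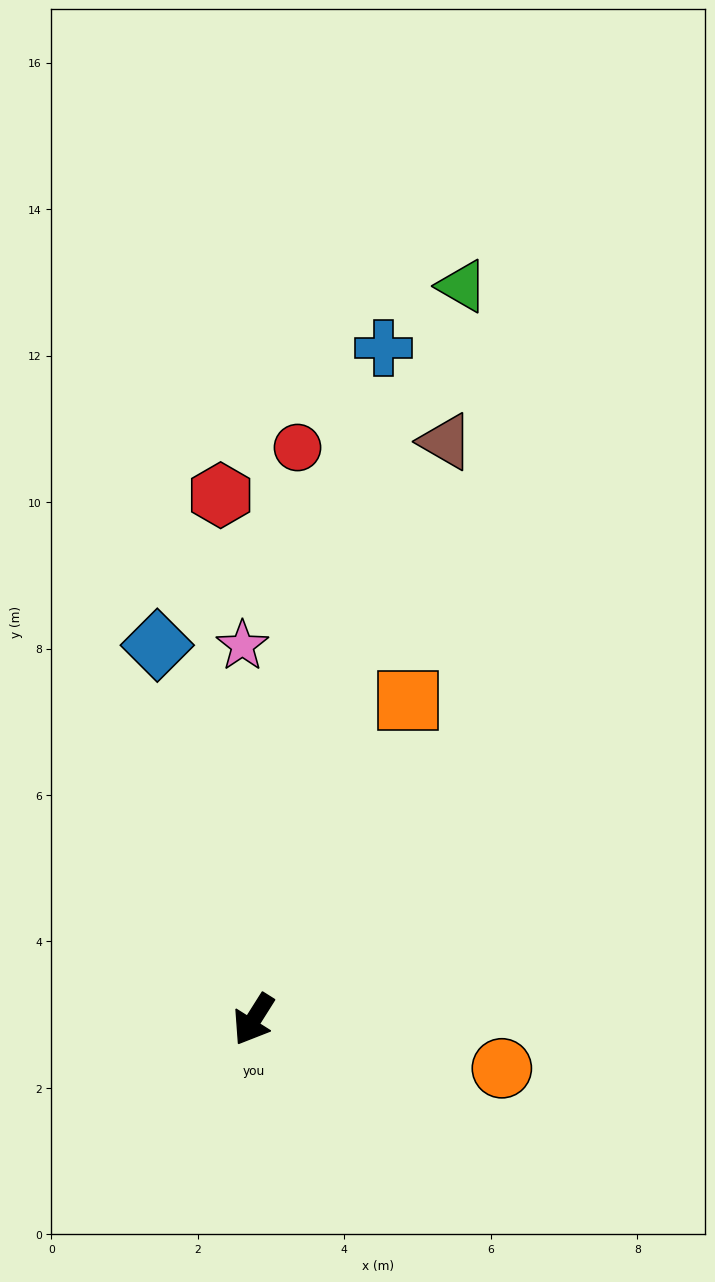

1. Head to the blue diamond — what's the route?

turn right 133°, forward 5.3 m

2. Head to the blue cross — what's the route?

turn right 159°, forward 9.3 m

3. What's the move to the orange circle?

turn left 111°, forward 3.5 m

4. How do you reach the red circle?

turn right 152°, forward 7.8 m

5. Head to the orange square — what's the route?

turn right 174°, forward 4.8 m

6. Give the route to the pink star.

turn right 146°, forward 5.1 m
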